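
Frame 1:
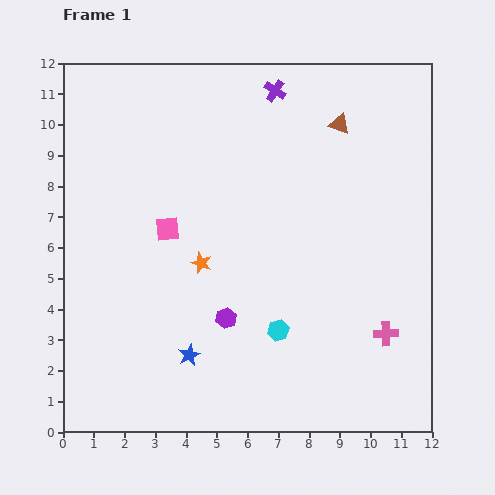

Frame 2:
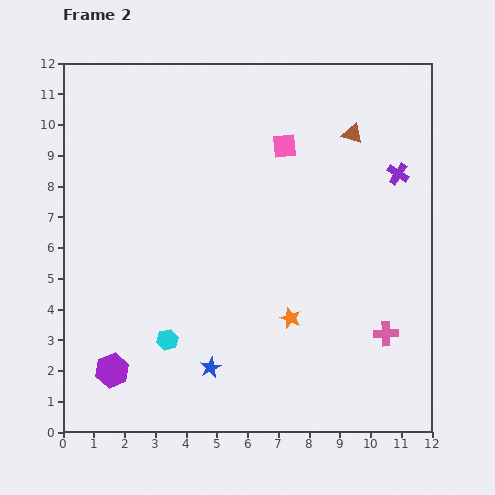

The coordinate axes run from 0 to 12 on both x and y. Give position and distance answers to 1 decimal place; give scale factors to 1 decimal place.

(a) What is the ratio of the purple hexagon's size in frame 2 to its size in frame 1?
1.6×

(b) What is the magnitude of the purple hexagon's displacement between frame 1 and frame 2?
4.1

The purple hexagon moved from (5.3, 3.7) to (1.6, 2.0), a distance of √(3.7² + 1.7²) ≈ 4.1.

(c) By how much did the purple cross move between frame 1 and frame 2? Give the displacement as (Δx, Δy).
(4.0, -2.7)

The purple cross was at (6.9, 11.1) in frame 1 and (10.9, 8.4) in frame 2.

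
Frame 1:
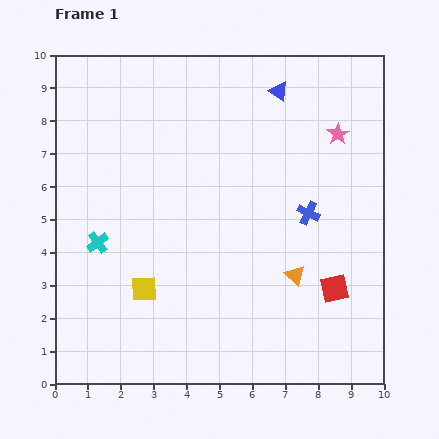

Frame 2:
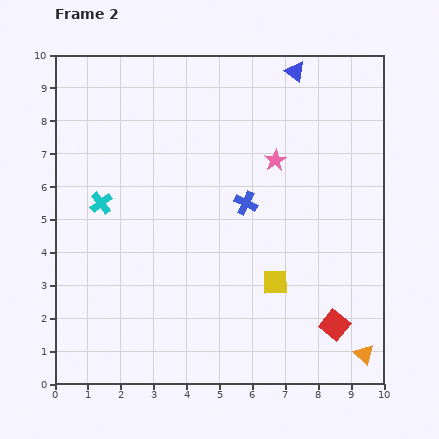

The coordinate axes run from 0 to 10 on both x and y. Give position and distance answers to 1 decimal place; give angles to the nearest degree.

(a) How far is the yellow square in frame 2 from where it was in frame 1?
4.0

The yellow square moved from (2.7, 2.9) to (6.7, 3.1), a distance of √(4.0² + 0.2²) ≈ 4.0.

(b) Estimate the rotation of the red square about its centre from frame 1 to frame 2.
38° counter-clockwise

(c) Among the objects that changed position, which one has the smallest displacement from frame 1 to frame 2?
the blue triangle

(moved 0.8)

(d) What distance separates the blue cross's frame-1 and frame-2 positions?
1.9

The blue cross moved from (7.7, 5.2) to (5.8, 5.5), a distance of √(1.9² + 0.3²) ≈ 1.9.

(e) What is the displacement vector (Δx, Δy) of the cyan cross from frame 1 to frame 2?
(0.1, 1.2)

The cyan cross was at (1.3, 4.3) in frame 1 and (1.4, 5.5) in frame 2.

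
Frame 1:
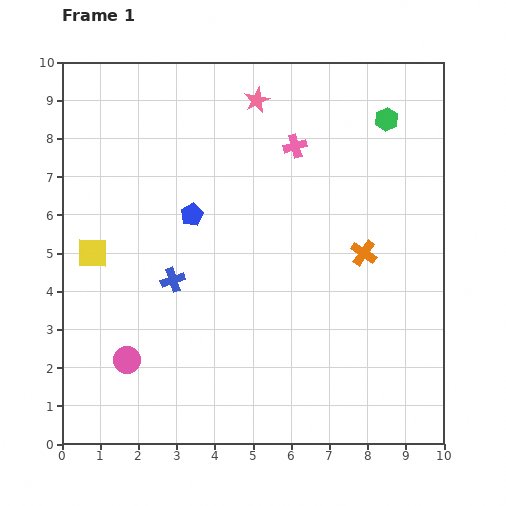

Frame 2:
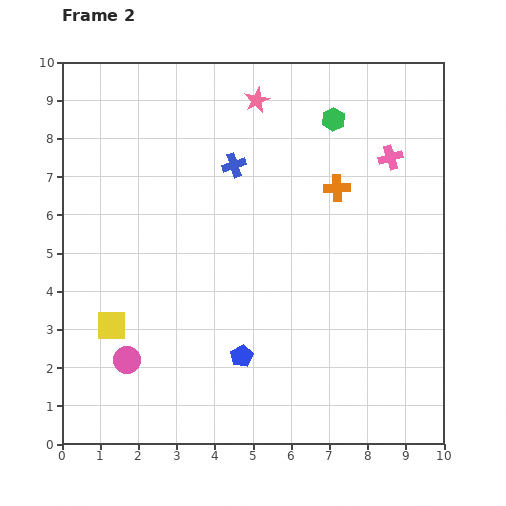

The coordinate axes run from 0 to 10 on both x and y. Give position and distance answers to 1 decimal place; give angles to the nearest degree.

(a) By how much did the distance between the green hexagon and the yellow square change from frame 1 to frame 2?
-0.6

Distance in frame 1: 8.5. Distance in frame 2: 7.9.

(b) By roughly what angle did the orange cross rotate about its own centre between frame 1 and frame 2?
36° counter-clockwise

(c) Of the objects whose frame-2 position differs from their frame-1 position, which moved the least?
the green hexagon

(moved 1.4)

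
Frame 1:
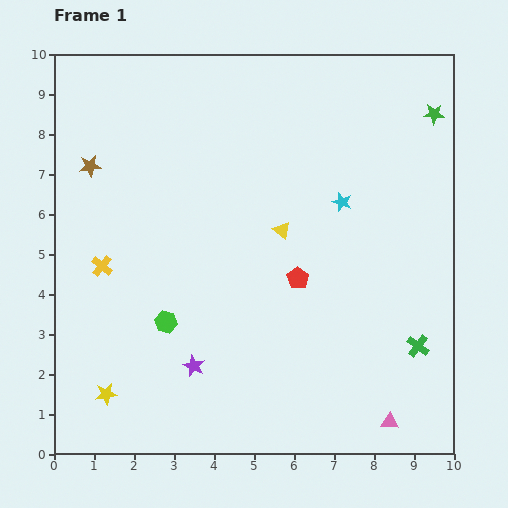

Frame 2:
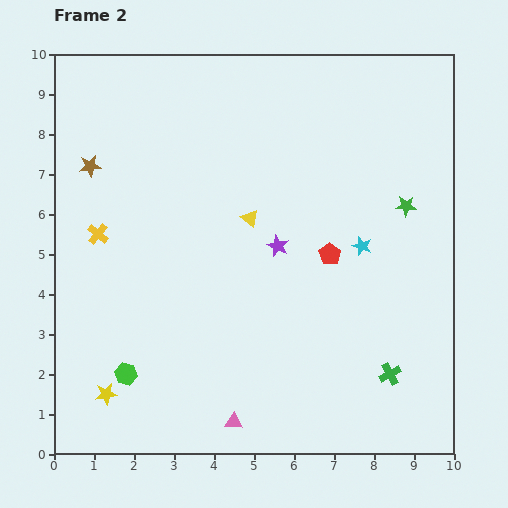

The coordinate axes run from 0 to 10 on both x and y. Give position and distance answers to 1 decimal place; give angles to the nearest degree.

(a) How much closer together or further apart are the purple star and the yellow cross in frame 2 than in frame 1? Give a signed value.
+1.1

Distance in frame 1: 3.4. Distance in frame 2: 4.5.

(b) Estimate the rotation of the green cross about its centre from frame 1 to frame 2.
24° clockwise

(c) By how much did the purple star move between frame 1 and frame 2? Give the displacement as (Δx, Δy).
(2.1, 3.0)

The purple star was at (3.5, 2.2) in frame 1 and (5.6, 5.2) in frame 2.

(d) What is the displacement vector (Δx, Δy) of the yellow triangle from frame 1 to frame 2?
(-0.8, 0.3)

The yellow triangle was at (5.7, 5.6) in frame 1 and (4.9, 5.9) in frame 2.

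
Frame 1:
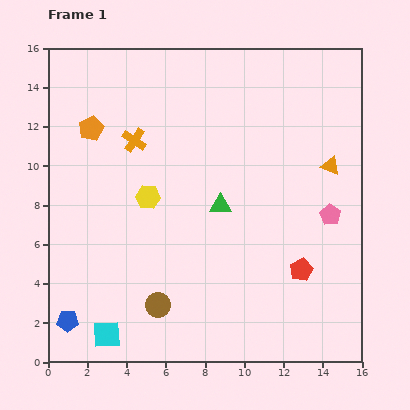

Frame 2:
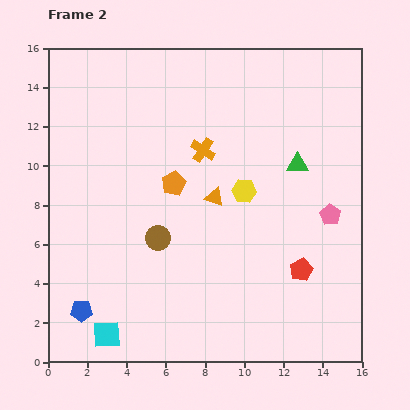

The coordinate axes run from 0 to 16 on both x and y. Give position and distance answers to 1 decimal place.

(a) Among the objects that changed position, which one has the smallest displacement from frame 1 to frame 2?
the blue pentagon

(moved 0.9)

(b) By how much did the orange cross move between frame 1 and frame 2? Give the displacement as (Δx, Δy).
(3.5, -0.5)

The orange cross was at (4.4, 11.3) in frame 1 and (7.9, 10.8) in frame 2.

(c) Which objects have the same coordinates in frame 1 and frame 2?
the red pentagon, the cyan square, the pink pentagon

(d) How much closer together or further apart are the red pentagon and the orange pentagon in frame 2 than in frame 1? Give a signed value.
-5.1

Distance in frame 1: 12.9. Distance in frame 2: 7.8.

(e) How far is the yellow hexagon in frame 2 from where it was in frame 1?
4.9

The yellow hexagon moved from (5.1, 8.4) to (10.0, 8.7), a distance of √(4.9² + 0.3²) ≈ 4.9.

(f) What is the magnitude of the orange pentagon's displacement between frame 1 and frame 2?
5.0

The orange pentagon moved from (2.2, 11.9) to (6.4, 9.1), a distance of √(4.2² + 2.8²) ≈ 5.0.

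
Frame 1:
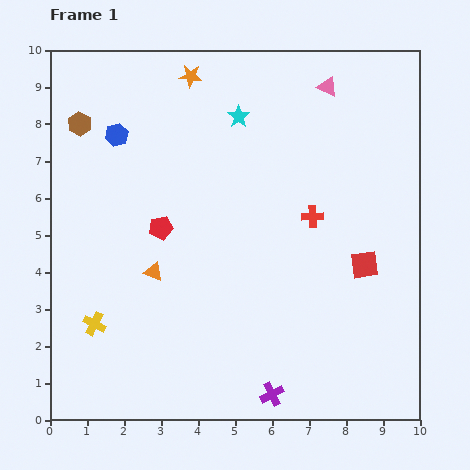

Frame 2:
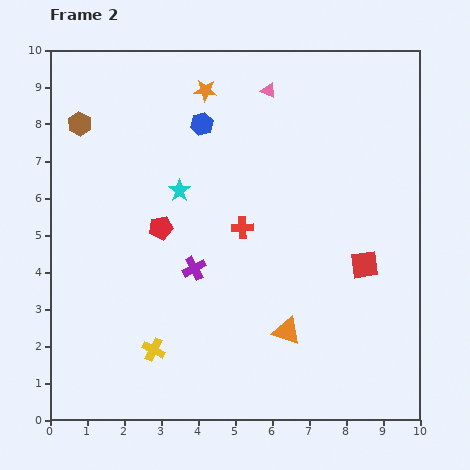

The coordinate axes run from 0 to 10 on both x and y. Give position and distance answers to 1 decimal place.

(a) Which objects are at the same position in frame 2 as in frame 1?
the red pentagon, the brown hexagon, the red square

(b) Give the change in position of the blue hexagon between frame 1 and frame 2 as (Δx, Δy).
(2.3, 0.3)

The blue hexagon was at (1.8, 7.7) in frame 1 and (4.1, 8.0) in frame 2.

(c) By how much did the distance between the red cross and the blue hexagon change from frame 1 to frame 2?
-2.7

Distance in frame 1: 5.7. Distance in frame 2: 3.0.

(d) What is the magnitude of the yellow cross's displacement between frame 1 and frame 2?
1.7

The yellow cross moved from (1.2, 2.6) to (2.8, 1.9), a distance of √(1.6² + 0.7²) ≈ 1.7.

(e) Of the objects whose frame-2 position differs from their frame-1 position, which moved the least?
the orange star

(moved 0.6)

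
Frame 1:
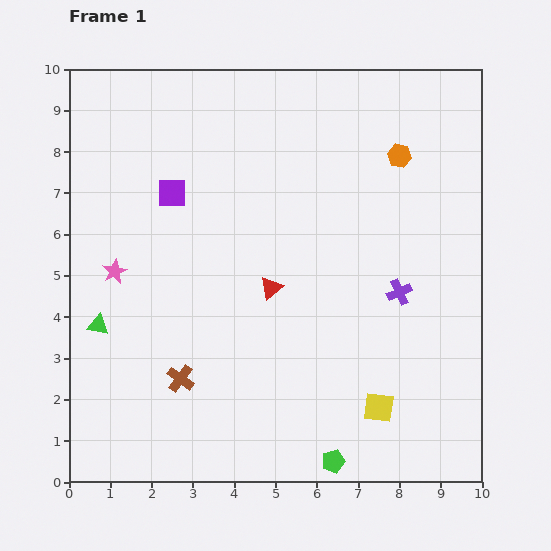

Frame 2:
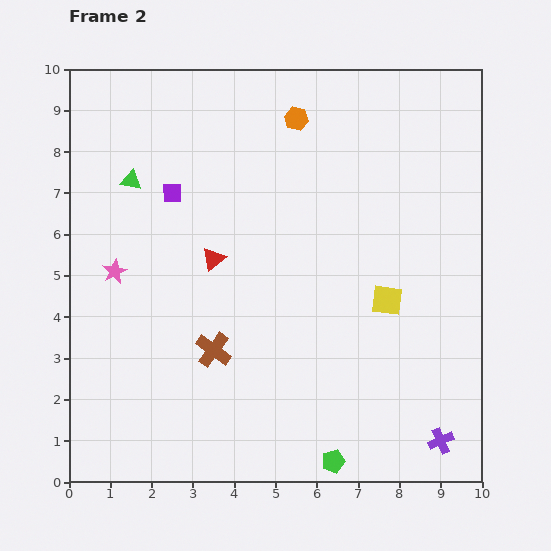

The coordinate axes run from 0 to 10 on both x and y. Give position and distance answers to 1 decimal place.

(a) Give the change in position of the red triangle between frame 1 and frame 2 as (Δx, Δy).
(-1.4, 0.7)

The red triangle was at (4.9, 4.7) in frame 1 and (3.5, 5.4) in frame 2.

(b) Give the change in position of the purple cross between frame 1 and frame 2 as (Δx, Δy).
(1.0, -3.6)

The purple cross was at (8.0, 4.6) in frame 1 and (9.0, 1.0) in frame 2.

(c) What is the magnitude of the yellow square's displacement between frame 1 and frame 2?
2.6

The yellow square moved from (7.5, 1.8) to (7.7, 4.4), a distance of √(0.2² + 2.6²) ≈ 2.6.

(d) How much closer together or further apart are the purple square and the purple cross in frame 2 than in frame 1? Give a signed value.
+2.8

Distance in frame 1: 6.0. Distance in frame 2: 8.8.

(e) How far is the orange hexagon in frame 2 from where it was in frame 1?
2.7

The orange hexagon moved from (8.0, 7.9) to (5.5, 8.8), a distance of √(2.5² + 0.9²) ≈ 2.7.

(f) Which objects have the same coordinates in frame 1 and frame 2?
the pink star, the green pentagon, the purple square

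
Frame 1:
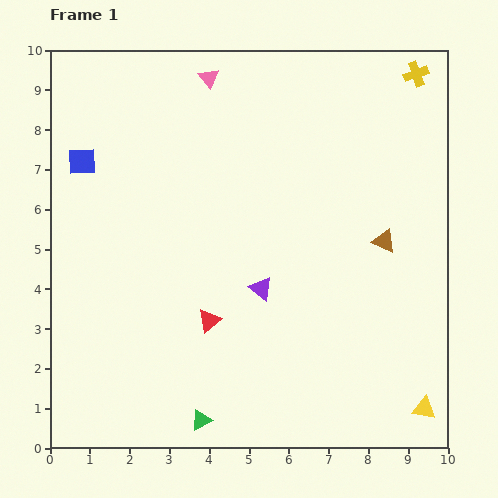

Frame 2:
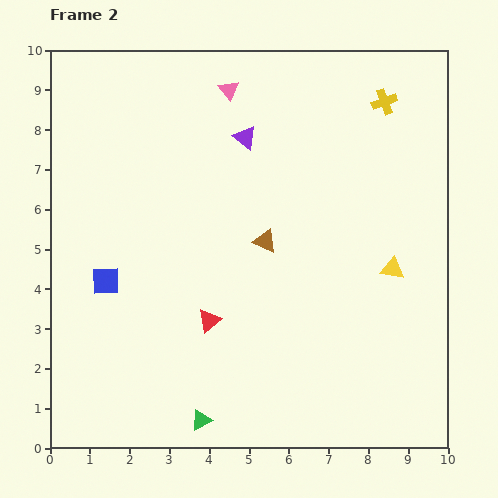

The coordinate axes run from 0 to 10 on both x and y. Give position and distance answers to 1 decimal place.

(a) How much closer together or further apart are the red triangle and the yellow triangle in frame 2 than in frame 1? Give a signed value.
-1.0

Distance in frame 1: 5.8. Distance in frame 2: 4.8.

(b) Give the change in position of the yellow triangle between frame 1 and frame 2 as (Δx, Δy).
(-0.8, 3.5)

The yellow triangle was at (9.4, 1.0) in frame 1 and (8.6, 4.5) in frame 2.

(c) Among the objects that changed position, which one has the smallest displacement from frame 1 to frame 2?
the pink triangle

(moved 0.6)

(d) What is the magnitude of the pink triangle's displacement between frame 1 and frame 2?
0.6

The pink triangle moved from (4.0, 9.3) to (4.5, 9.0), a distance of √(0.5² + 0.3²) ≈ 0.6.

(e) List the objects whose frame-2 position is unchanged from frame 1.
the red triangle, the green triangle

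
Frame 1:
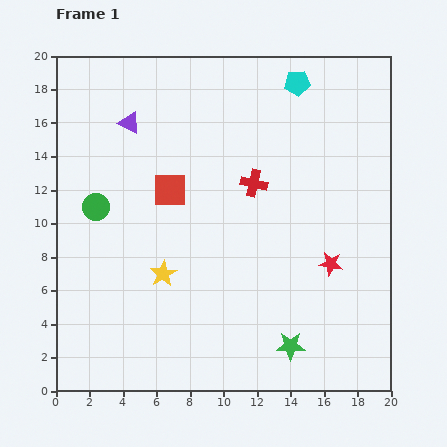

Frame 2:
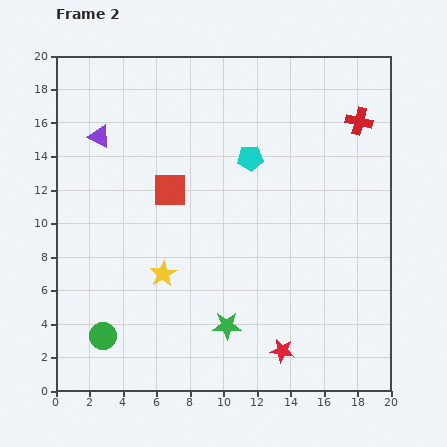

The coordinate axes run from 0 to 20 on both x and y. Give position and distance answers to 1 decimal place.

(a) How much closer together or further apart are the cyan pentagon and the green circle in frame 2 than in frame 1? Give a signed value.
-0.3

Distance in frame 1: 14.1. Distance in frame 2: 13.8.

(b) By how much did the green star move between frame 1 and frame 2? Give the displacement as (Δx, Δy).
(-3.8, 1.2)

The green star was at (14.0, 2.7) in frame 1 and (10.2, 3.9) in frame 2.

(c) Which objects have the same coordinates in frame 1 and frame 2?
the yellow star, the red square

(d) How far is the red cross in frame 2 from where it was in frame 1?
7.3

The red cross moved from (11.8, 12.4) to (18.1, 16.1), a distance of √(6.3² + 3.7²) ≈ 7.3.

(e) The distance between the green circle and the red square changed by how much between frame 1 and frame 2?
+5.1

Distance in frame 1: 4.5. Distance in frame 2: 9.6.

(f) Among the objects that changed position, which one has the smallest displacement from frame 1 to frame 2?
the purple triangle

(moved 2.0)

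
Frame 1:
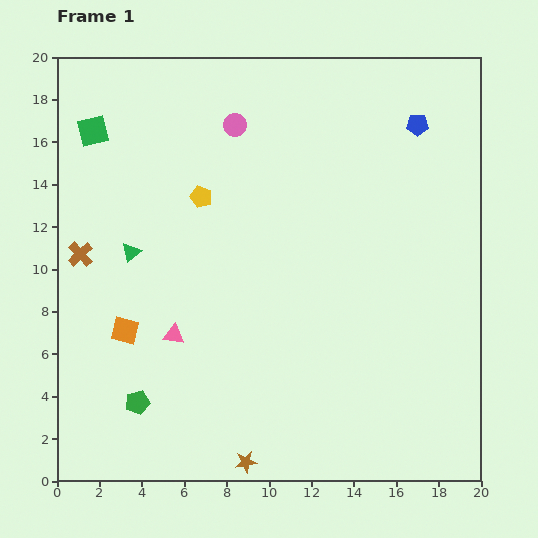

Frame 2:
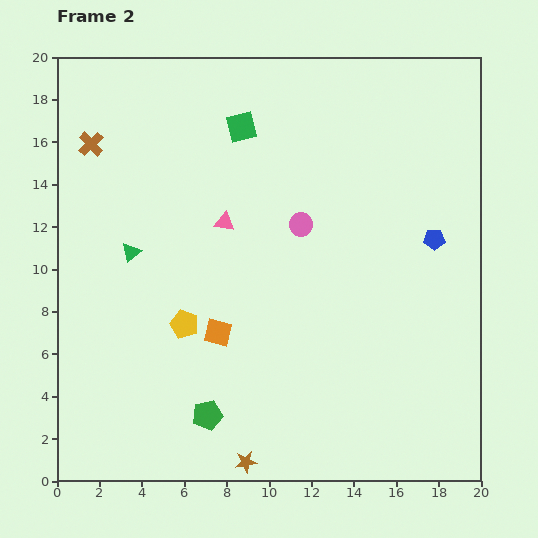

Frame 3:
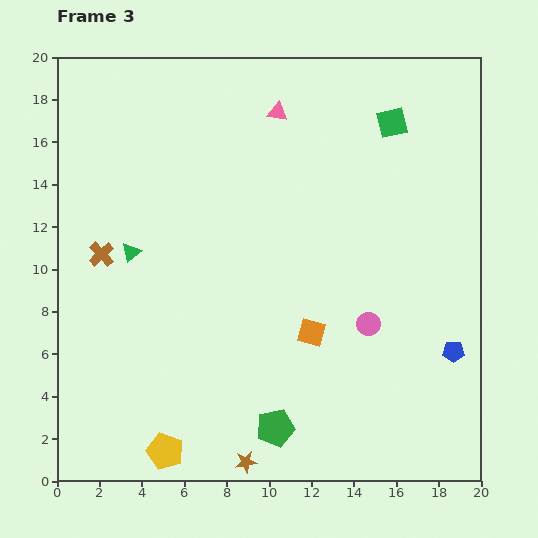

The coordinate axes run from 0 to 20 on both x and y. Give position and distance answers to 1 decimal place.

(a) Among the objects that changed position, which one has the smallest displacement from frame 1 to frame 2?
the green pentagon

(moved 3.4)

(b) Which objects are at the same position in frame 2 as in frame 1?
the green triangle, the brown star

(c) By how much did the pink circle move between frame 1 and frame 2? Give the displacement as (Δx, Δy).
(3.1, -4.7)

The pink circle was at (8.4, 16.8) in frame 1 and (11.5, 12.1) in frame 2.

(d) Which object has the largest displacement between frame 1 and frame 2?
the green square

(moved 7.0; next 6.1)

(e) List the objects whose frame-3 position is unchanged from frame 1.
the green triangle, the brown star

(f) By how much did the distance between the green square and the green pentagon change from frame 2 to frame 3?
+1.7

Distance in frame 2: 13.7. Distance in frame 3: 15.4.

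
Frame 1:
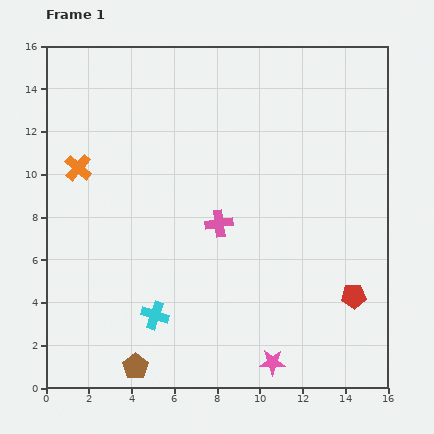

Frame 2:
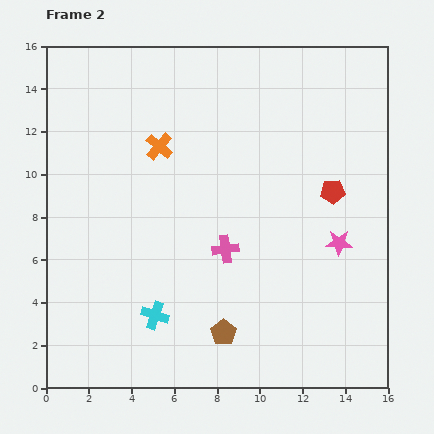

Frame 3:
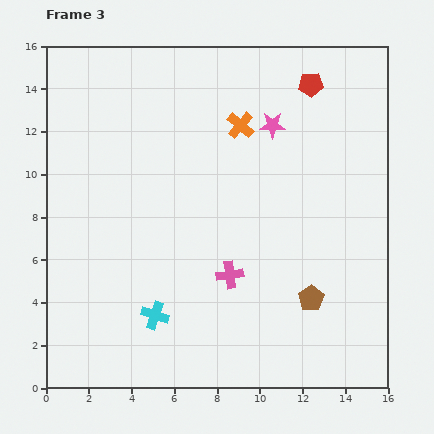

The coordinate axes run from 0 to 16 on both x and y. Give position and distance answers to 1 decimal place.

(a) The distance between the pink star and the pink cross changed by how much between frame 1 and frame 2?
-1.7

Distance in frame 1: 7.0. Distance in frame 2: 5.3.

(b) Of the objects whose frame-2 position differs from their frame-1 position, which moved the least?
the pink cross

(moved 1.2)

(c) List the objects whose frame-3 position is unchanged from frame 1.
the cyan cross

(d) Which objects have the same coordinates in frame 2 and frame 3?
the cyan cross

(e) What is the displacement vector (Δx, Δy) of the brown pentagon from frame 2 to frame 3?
(4.1, 1.6)

The brown pentagon was at (8.3, 2.6) in frame 2 and (12.4, 4.2) in frame 3.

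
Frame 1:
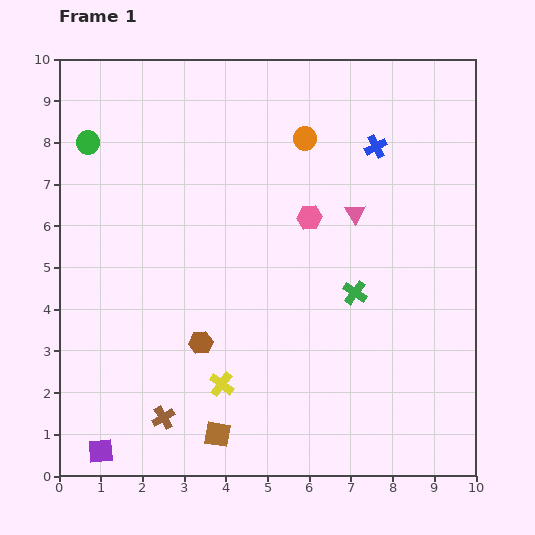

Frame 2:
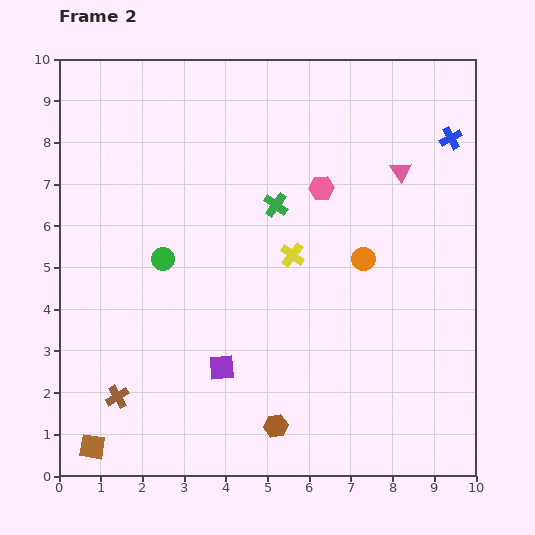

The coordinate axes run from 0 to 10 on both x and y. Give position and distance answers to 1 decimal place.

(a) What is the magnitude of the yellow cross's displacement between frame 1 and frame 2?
3.5

The yellow cross moved from (3.9, 2.2) to (5.6, 5.3), a distance of √(1.7² + 3.1²) ≈ 3.5.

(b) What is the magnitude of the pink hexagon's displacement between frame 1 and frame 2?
0.8

The pink hexagon moved from (6.0, 6.2) to (6.3, 6.9), a distance of √(0.3² + 0.7²) ≈ 0.8.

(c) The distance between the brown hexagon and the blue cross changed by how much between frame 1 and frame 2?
+1.8

Distance in frame 1: 6.3. Distance in frame 2: 8.1.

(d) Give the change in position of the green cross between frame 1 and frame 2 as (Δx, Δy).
(-1.9, 2.1)

The green cross was at (7.1, 4.4) in frame 1 and (5.2, 6.5) in frame 2.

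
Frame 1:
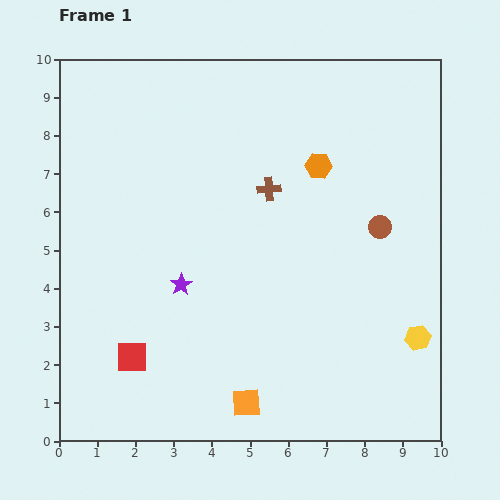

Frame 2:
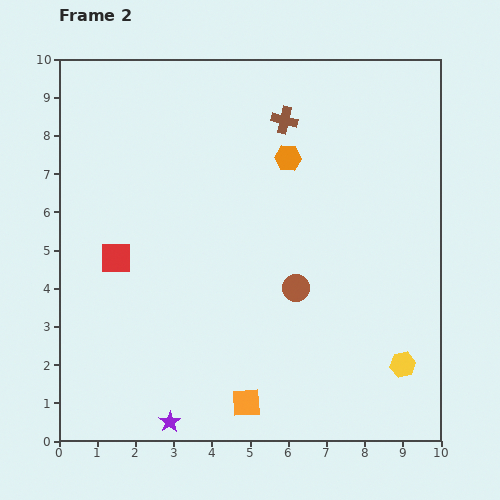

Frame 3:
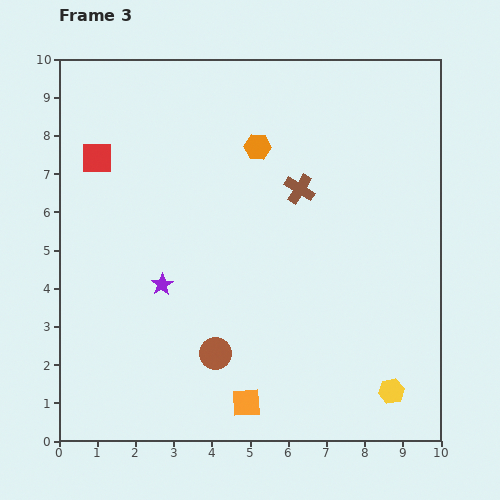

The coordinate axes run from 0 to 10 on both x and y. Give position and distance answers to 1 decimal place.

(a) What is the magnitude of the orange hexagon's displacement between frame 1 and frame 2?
0.8

The orange hexagon moved from (6.8, 7.2) to (6.0, 7.4), a distance of √(0.8² + 0.2²) ≈ 0.8.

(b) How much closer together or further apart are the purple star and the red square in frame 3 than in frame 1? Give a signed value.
+1.4

Distance in frame 1: 2.3. Distance in frame 3: 3.7.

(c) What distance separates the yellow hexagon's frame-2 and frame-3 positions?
0.8

The yellow hexagon moved from (9.0, 2.0) to (8.7, 1.3), a distance of √(0.3² + 0.7²) ≈ 0.8.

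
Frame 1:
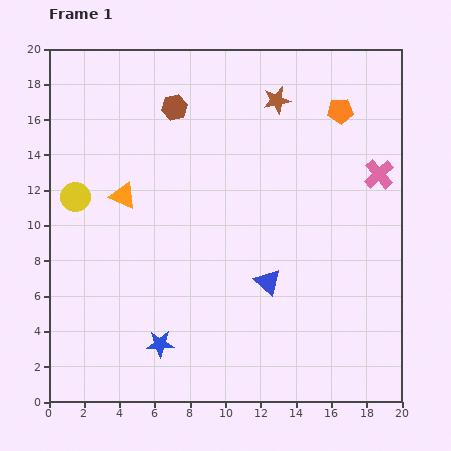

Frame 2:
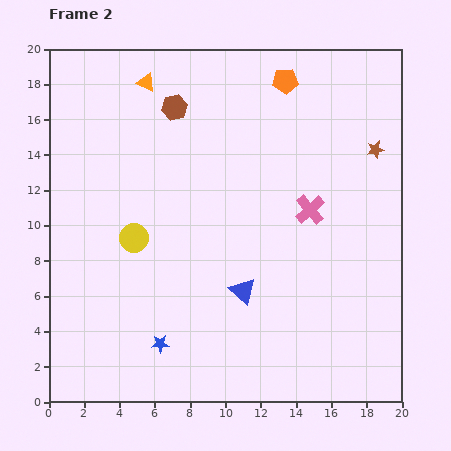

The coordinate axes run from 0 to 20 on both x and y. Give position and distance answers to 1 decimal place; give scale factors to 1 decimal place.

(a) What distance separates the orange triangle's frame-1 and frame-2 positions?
6.5

The orange triangle moved from (4.2, 11.7) to (5.5, 18.1), a distance of √(1.3² + 6.4²) ≈ 6.5.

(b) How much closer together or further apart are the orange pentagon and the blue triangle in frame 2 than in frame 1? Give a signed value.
+1.6

Distance in frame 1: 10.5. Distance in frame 2: 12.1.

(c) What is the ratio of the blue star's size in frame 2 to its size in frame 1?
0.7×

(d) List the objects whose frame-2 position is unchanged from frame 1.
the brown hexagon, the blue star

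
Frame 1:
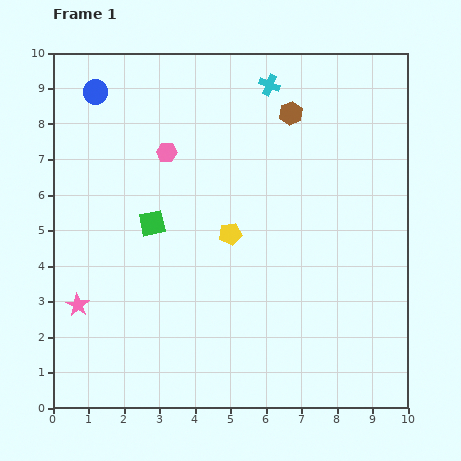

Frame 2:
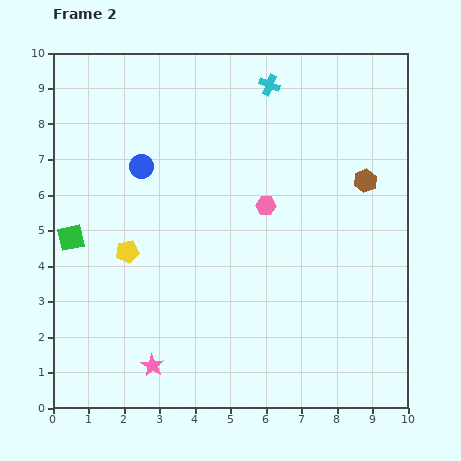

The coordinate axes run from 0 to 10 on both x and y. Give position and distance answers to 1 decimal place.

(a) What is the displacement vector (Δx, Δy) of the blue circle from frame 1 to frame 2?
(1.3, -2.1)

The blue circle was at (1.2, 8.9) in frame 1 and (2.5, 6.8) in frame 2.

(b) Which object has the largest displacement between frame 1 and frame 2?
the pink hexagon

(moved 3.2; next 2.9)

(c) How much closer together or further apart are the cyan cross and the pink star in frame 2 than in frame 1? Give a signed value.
+0.4

Distance in frame 1: 8.2. Distance in frame 2: 8.6.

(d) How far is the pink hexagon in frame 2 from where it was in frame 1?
3.2

The pink hexagon moved from (3.2, 7.2) to (6.0, 5.7), a distance of √(2.8² + 1.5²) ≈ 3.2.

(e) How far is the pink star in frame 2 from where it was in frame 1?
2.7

The pink star moved from (0.7, 2.9) to (2.8, 1.2), a distance of √(2.1² + 1.7²) ≈ 2.7.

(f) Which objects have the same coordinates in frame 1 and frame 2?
the cyan cross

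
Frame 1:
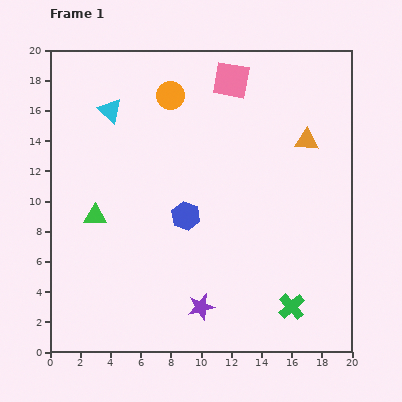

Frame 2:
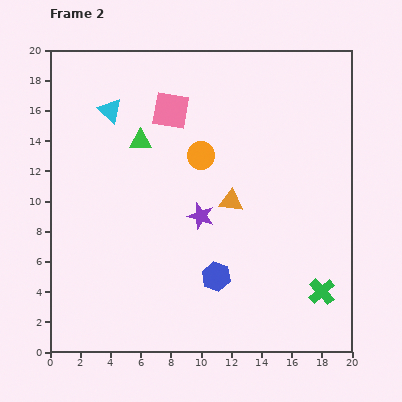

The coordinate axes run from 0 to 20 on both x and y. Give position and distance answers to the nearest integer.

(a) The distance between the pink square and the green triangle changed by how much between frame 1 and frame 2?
-10

Distance in frame 1: 13. Distance in frame 2: 3.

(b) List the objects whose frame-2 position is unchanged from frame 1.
the cyan triangle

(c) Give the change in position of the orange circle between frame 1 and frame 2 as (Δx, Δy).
(2, -4)

The orange circle was at (8, 17) in frame 1 and (10, 13) in frame 2.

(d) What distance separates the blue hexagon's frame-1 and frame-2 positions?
4

The blue hexagon moved from (9, 9) to (11, 5), a distance of √(2² + 4²) ≈ 4.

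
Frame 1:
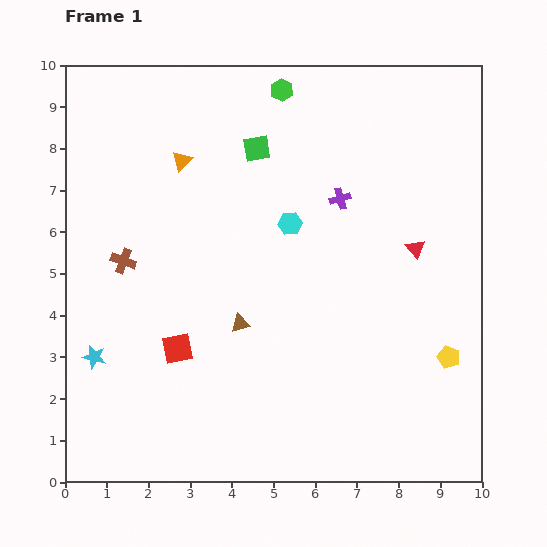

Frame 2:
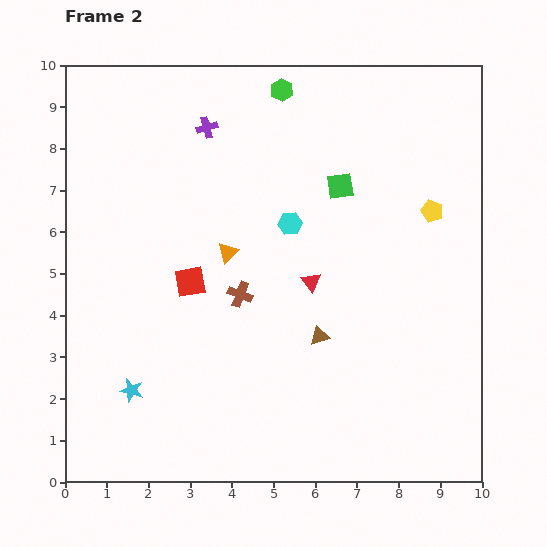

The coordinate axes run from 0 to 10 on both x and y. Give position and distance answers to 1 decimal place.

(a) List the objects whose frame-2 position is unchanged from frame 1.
the green hexagon, the cyan hexagon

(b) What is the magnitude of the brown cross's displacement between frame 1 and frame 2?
2.9

The brown cross moved from (1.4, 5.3) to (4.2, 4.5), a distance of √(2.8² + 0.8²) ≈ 2.9.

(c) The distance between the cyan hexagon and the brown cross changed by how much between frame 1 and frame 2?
-2.0

Distance in frame 1: 4.1. Distance in frame 2: 2.1.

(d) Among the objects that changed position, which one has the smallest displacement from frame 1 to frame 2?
the cyan star

(moved 1.2)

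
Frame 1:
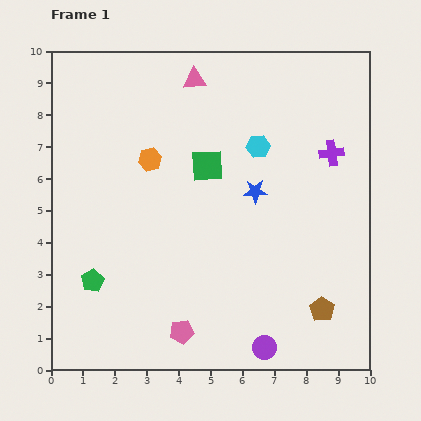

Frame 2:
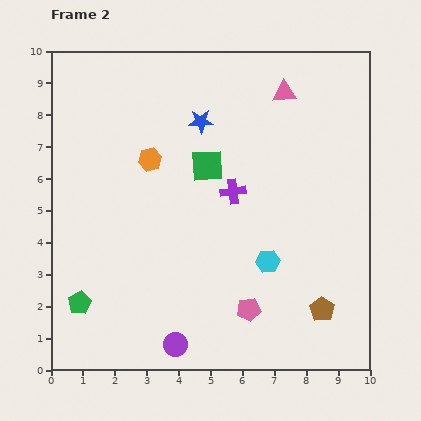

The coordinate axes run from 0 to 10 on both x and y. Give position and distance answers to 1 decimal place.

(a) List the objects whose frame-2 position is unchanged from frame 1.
the brown pentagon, the orange hexagon, the green square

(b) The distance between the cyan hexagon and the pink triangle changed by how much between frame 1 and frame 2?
+2.4

Distance in frame 1: 2.9. Distance in frame 2: 5.3.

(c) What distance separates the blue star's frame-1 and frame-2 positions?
2.8

The blue star moved from (6.4, 5.6) to (4.7, 7.8), a distance of √(1.7² + 2.2²) ≈ 2.8.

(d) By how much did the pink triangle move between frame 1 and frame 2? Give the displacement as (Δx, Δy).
(2.8, -0.4)

The pink triangle was at (4.5, 9.1) in frame 1 and (7.3, 8.7) in frame 2.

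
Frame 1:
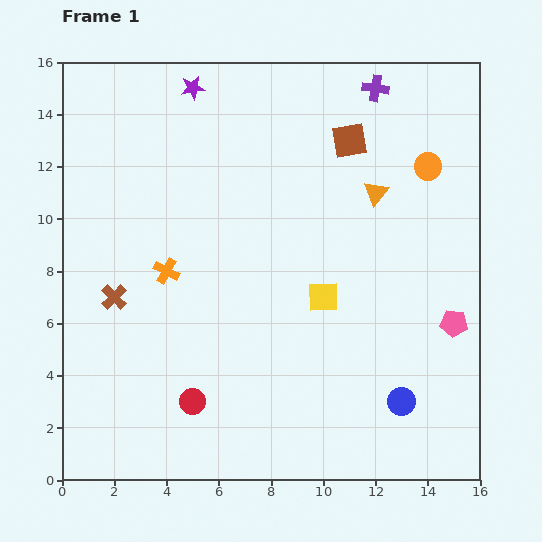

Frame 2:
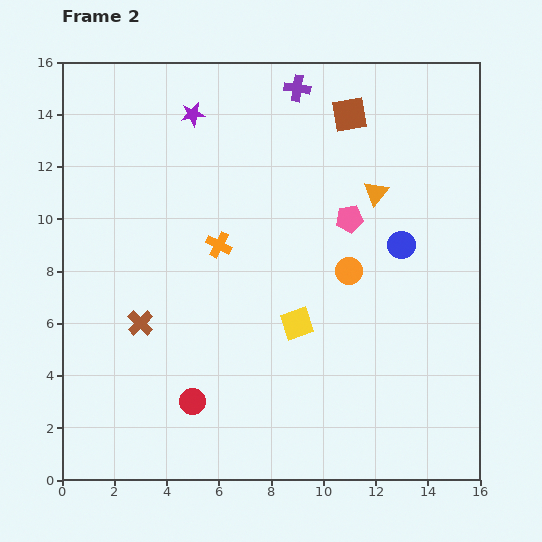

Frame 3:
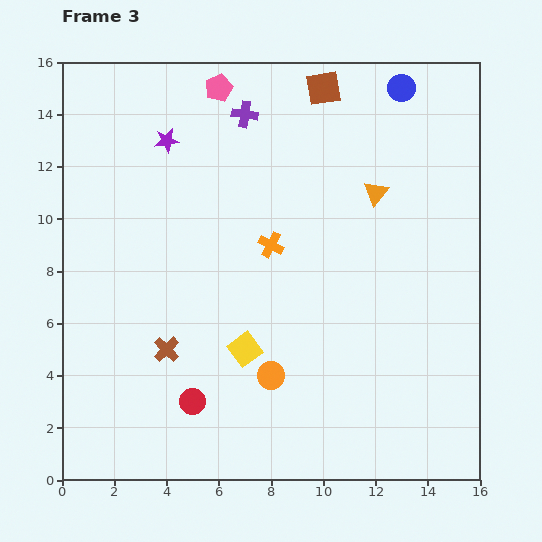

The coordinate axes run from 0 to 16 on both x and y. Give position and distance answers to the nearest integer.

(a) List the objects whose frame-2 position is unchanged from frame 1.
the red circle, the orange triangle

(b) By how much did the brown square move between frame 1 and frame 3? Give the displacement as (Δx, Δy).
(-1, 2)

The brown square was at (11, 13) in frame 1 and (10, 15) in frame 3.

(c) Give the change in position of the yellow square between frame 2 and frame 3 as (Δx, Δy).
(-2, -1)

The yellow square was at (9, 6) in frame 2 and (7, 5) in frame 3.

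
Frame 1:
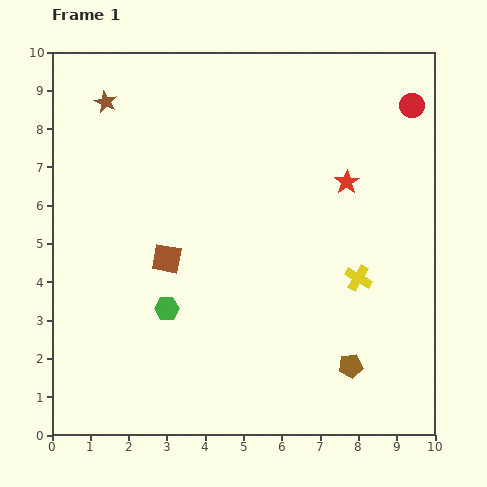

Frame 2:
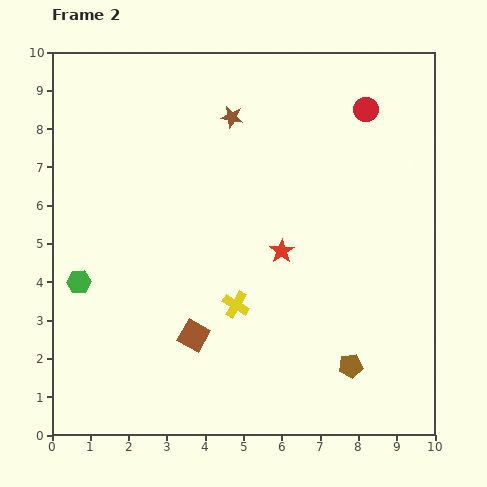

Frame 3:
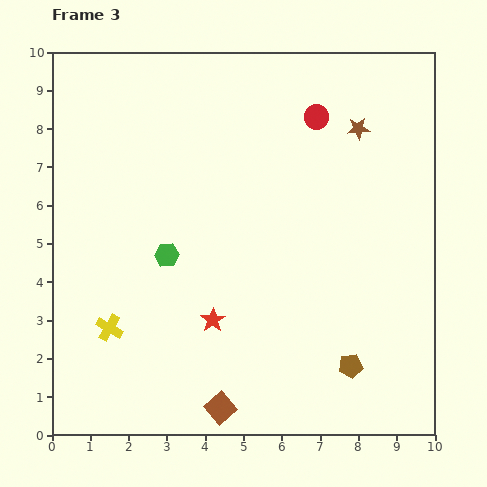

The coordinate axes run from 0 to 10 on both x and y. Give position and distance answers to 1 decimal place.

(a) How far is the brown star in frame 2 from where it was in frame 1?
3.3

The brown star moved from (1.4, 8.7) to (4.7, 8.3), a distance of √(3.3² + 0.4²) ≈ 3.3.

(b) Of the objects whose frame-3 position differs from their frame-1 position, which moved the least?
the green hexagon

(moved 1.4)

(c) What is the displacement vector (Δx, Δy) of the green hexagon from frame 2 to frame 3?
(2.3, 0.7)

The green hexagon was at (0.7, 4.0) in frame 2 and (3.0, 4.7) in frame 3.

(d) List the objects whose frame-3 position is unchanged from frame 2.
the brown pentagon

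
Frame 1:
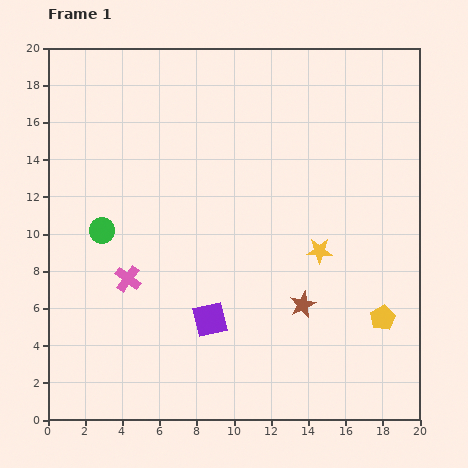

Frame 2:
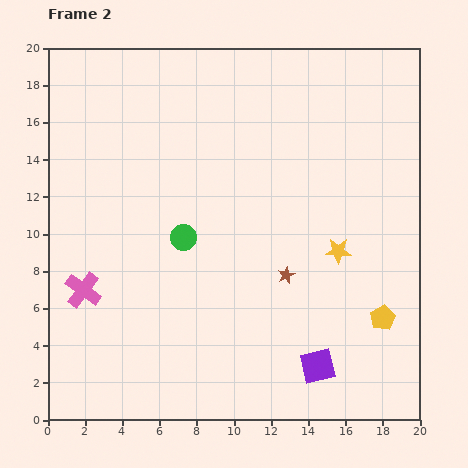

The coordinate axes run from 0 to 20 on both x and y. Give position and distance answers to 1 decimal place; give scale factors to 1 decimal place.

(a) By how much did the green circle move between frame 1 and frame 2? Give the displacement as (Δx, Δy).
(4.4, -0.4)

The green circle was at (2.9, 10.2) in frame 1 and (7.3, 9.8) in frame 2.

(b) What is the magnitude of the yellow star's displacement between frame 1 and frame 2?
1.0

The yellow star moved from (14.6, 9.1) to (15.6, 9.1), a distance of √(1.0² + 0.0²) ≈ 1.0.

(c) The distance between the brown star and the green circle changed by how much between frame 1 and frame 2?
-5.6

Distance in frame 1: 11.5. Distance in frame 2: 5.9.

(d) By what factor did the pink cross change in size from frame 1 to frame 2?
1.4×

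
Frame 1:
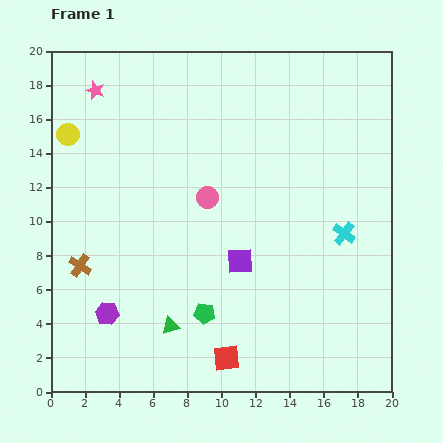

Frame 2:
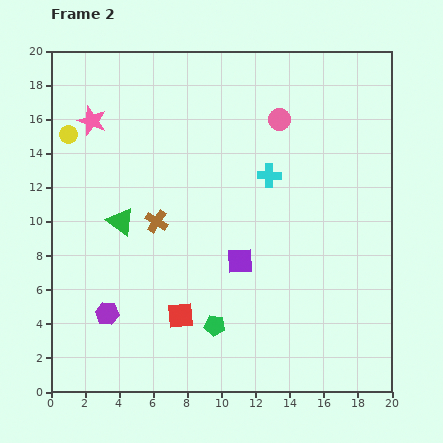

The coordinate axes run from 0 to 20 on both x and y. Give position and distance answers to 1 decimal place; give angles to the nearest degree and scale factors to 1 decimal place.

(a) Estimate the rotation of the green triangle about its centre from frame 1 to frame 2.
53° clockwise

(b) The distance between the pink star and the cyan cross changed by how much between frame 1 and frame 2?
-5.9

Distance in frame 1: 16.8. Distance in frame 2: 10.9.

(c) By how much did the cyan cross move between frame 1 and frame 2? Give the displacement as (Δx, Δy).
(-4.4, 3.4)

The cyan cross was at (17.2, 9.3) in frame 1 and (12.8, 12.7) in frame 2.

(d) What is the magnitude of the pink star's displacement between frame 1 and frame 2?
1.8

The pink star moved from (2.6, 17.7) to (2.4, 15.9), a distance of √(0.2² + 1.8²) ≈ 1.8.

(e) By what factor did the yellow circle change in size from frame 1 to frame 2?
0.8×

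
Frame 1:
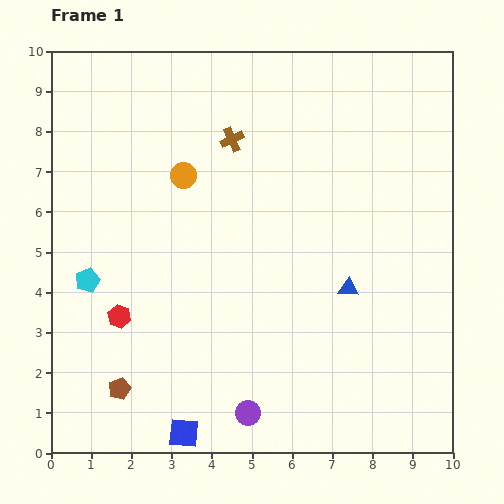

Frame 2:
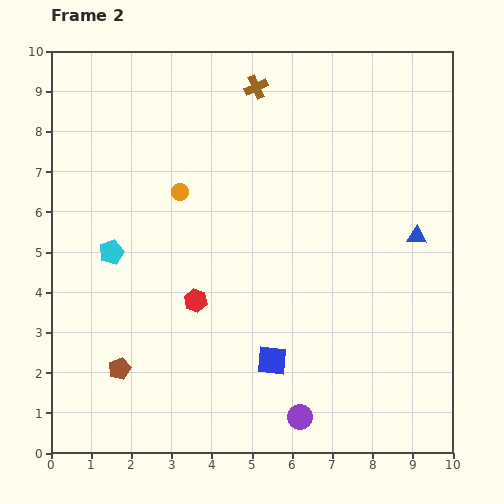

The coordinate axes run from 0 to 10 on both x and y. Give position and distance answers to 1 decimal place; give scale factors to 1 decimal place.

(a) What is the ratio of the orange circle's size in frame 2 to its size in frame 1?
0.6×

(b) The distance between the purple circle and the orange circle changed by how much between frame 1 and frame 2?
+0.3

Distance in frame 1: 6.1. Distance in frame 2: 6.4.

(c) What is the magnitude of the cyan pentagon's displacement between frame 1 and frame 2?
0.9

The cyan pentagon moved from (0.9, 4.3) to (1.5, 5.0), a distance of √(0.6² + 0.7²) ≈ 0.9.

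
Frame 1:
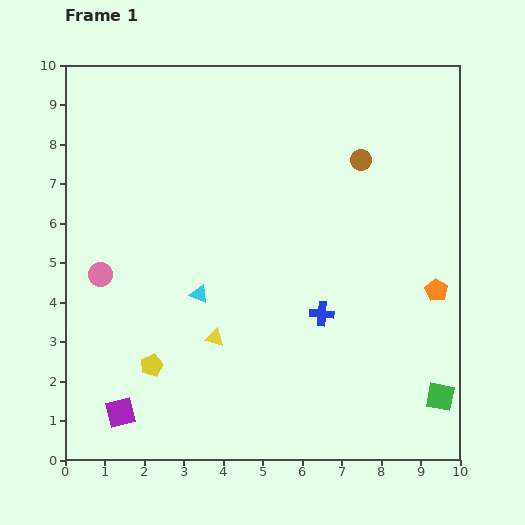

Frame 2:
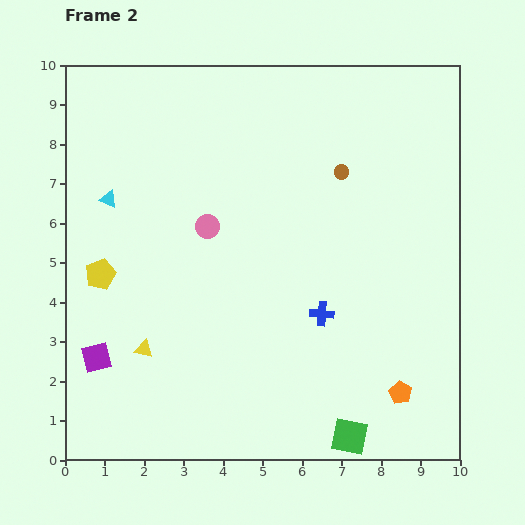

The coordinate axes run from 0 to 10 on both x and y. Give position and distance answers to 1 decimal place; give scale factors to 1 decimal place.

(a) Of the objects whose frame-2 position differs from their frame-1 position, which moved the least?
the brown circle

(moved 0.6)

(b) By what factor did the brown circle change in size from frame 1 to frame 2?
0.7×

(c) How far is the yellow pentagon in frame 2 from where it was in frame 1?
2.6

The yellow pentagon moved from (2.2, 2.4) to (0.9, 4.7), a distance of √(1.3² + 2.3²) ≈ 2.6.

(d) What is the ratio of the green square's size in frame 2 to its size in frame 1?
1.3×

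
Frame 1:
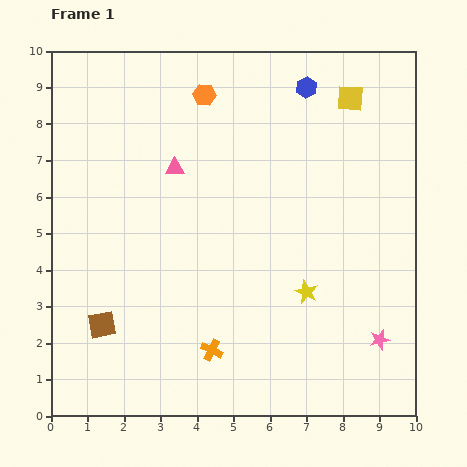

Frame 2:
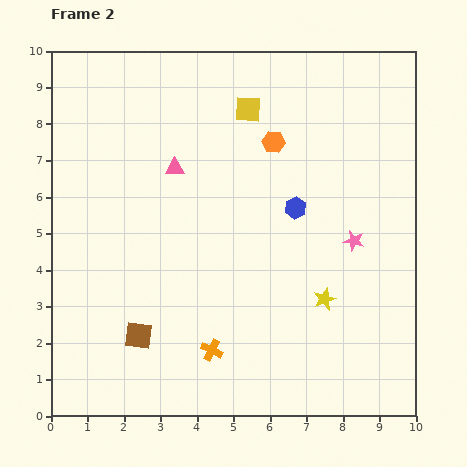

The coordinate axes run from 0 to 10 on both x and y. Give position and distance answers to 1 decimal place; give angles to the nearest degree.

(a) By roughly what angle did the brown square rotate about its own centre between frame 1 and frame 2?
17° clockwise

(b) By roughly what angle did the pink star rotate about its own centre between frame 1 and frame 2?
24° clockwise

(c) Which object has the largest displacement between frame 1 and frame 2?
the blue hexagon

(moved 3.3; next 2.8)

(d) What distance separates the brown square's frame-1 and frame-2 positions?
1.0

The brown square moved from (1.4, 2.5) to (2.4, 2.2), a distance of √(1.0² + 0.3²) ≈ 1.0.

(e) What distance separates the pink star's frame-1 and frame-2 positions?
2.8

The pink star moved from (9.0, 2.1) to (8.3, 4.8), a distance of √(0.7² + 2.7²) ≈ 2.8.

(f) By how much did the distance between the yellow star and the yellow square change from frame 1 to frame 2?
+0.2

Distance in frame 1: 5.4. Distance in frame 2: 5.6.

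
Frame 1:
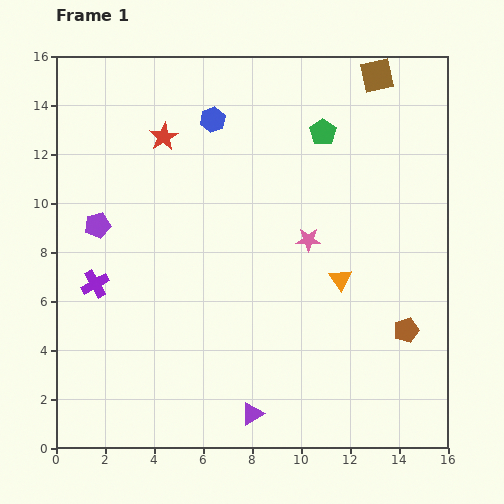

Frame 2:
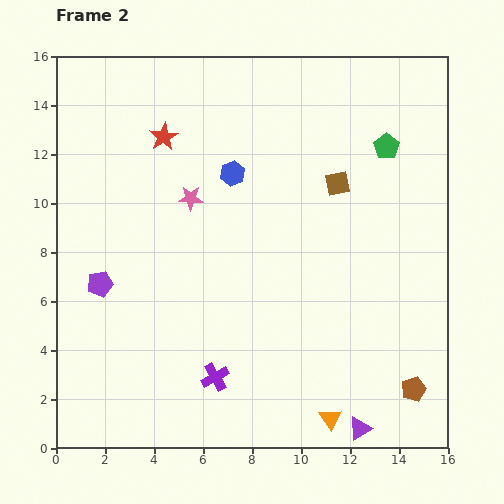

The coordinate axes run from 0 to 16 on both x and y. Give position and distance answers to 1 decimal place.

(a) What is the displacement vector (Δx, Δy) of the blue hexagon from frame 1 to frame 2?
(0.8, -2.2)

The blue hexagon was at (6.4, 13.4) in frame 1 and (7.2, 11.2) in frame 2.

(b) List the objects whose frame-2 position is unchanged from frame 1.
the red star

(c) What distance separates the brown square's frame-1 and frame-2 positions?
4.7

The brown square moved from (13.1, 15.2) to (11.5, 10.8), a distance of √(1.6² + 4.4²) ≈ 4.7.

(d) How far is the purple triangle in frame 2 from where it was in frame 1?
4.4

The purple triangle moved from (8.0, 1.4) to (12.4, 0.8), a distance of √(4.4² + 0.6²) ≈ 4.4.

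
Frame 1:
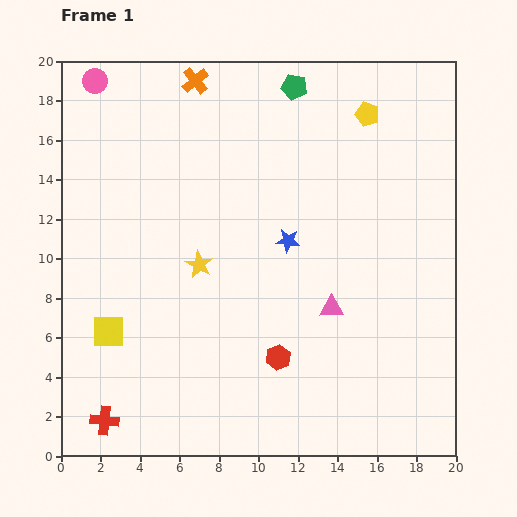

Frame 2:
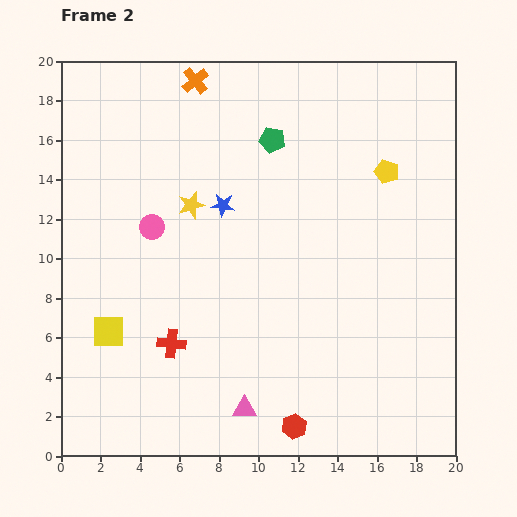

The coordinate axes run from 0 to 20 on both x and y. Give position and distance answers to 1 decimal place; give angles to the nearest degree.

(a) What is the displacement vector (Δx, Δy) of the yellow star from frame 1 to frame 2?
(-0.4, 3.0)

The yellow star was at (7.0, 9.7) in frame 1 and (6.6, 12.7) in frame 2.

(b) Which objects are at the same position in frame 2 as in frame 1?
the yellow square, the orange cross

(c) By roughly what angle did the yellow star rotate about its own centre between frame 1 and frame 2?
29° clockwise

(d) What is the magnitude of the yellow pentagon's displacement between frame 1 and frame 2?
3.1

The yellow pentagon moved from (15.5, 17.3) to (16.5, 14.4), a distance of √(1.0² + 2.9²) ≈ 3.1.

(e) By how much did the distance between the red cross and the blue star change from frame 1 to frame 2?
-5.5

Distance in frame 1: 13.0. Distance in frame 2: 7.5.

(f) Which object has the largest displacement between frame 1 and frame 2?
the pink circle

(moved 7.9; next 6.7)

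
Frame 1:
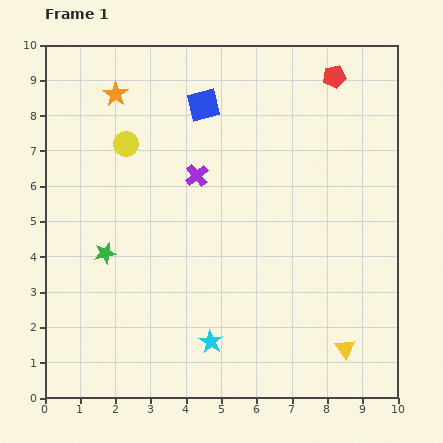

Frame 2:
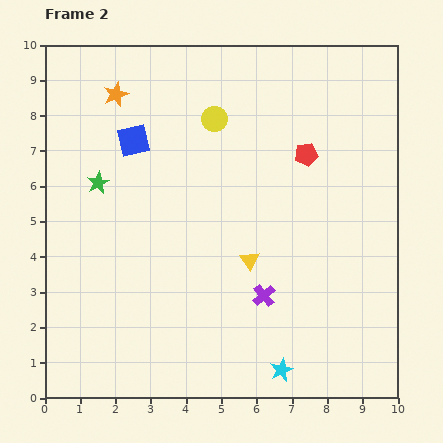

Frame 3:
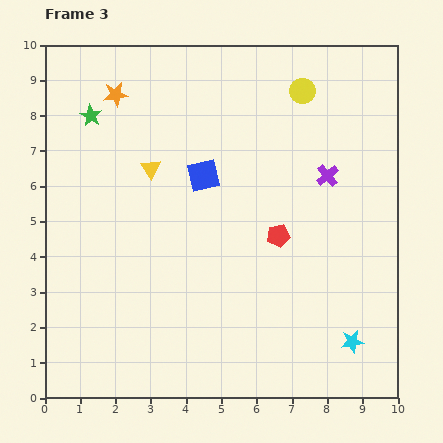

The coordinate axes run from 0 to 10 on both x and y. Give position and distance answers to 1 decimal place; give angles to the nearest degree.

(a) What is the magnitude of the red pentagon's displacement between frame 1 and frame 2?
2.3

The red pentagon moved from (8.2, 9.1) to (7.4, 6.9), a distance of √(0.8² + 2.2²) ≈ 2.3.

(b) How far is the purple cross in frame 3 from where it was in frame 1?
3.7

The purple cross moved from (4.3, 6.3) to (8.0, 6.3), a distance of √(3.7² + 0.0²) ≈ 3.7.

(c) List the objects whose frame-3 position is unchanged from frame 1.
the orange star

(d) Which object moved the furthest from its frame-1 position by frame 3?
the yellow triangle

(moved 7.5; next 5.2)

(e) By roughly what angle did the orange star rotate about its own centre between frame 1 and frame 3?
30° clockwise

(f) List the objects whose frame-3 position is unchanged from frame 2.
the orange star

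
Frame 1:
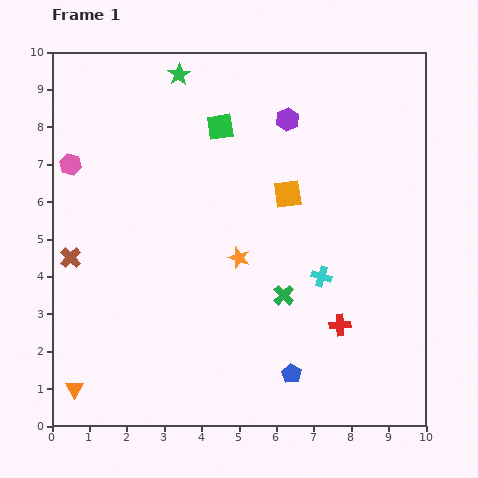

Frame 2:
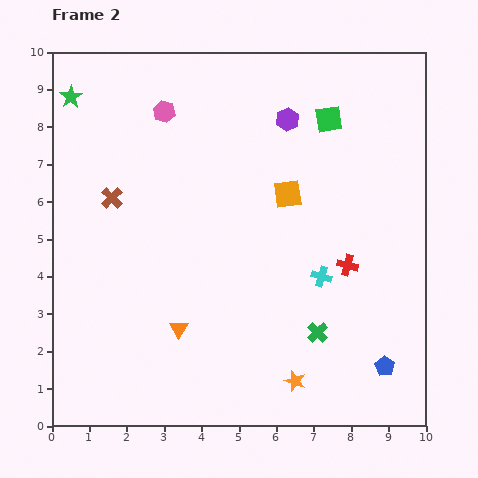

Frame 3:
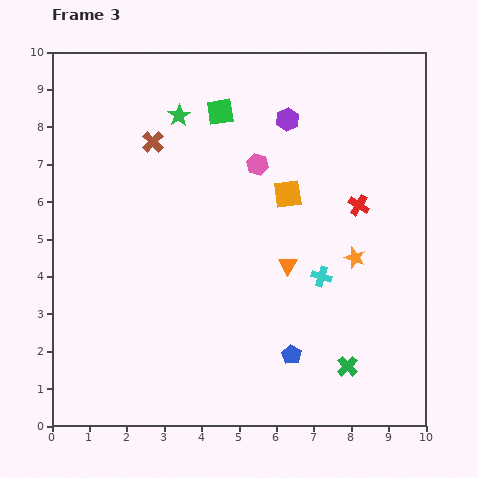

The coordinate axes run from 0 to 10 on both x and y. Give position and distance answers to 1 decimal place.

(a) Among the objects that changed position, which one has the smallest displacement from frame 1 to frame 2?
the green cross

(moved 1.3)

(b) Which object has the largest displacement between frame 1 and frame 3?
the orange triangle

(moved 6.6; next 5.0)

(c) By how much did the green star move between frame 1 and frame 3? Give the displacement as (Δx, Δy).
(0.0, -1.1)

The green star was at (3.4, 9.4) in frame 1 and (3.4, 8.3) in frame 3.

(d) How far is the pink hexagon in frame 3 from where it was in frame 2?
2.9

The pink hexagon moved from (3.0, 8.4) to (5.5, 7.0), a distance of √(2.5² + 1.4²) ≈ 2.9.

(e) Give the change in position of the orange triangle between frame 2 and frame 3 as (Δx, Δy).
(2.9, 1.7)

The orange triangle was at (3.4, 2.6) in frame 2 and (6.3, 4.3) in frame 3.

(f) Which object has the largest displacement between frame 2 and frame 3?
the orange star

(moved 3.7; next 3.4)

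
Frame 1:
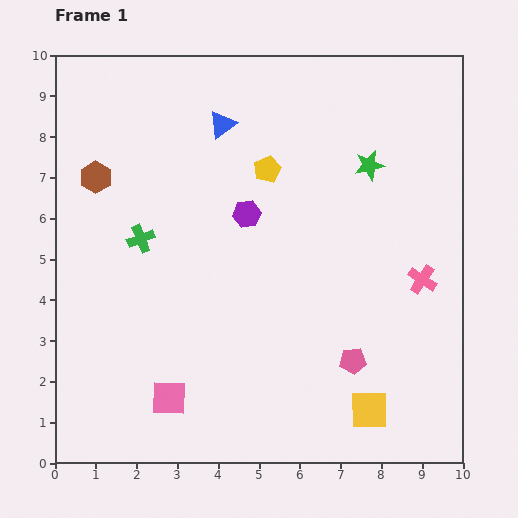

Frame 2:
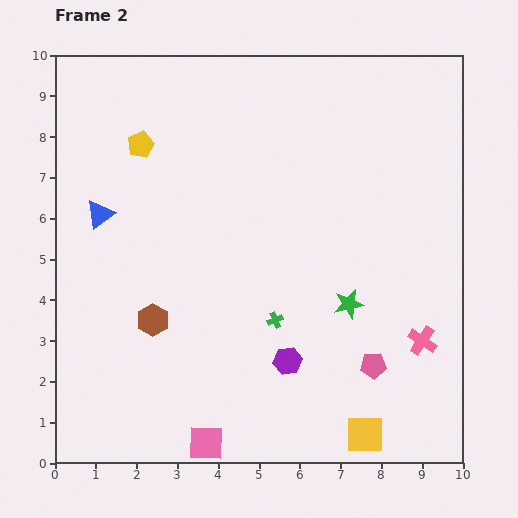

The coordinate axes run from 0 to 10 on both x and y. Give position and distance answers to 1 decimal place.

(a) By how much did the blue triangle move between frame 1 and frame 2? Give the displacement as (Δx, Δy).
(-3.0, -2.2)

The blue triangle was at (4.1, 8.3) in frame 1 and (1.1, 6.1) in frame 2.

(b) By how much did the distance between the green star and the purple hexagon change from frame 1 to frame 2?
-1.1

Distance in frame 1: 3.2. Distance in frame 2: 2.1.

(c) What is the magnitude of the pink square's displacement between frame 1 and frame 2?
1.4

The pink square moved from (2.8, 1.6) to (3.7, 0.5), a distance of √(0.9² + 1.1²) ≈ 1.4.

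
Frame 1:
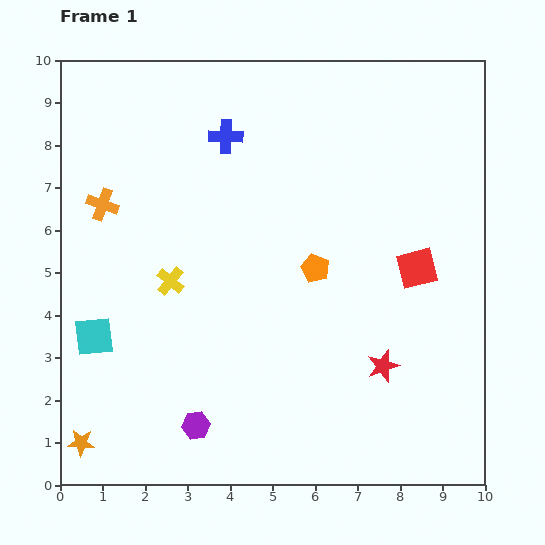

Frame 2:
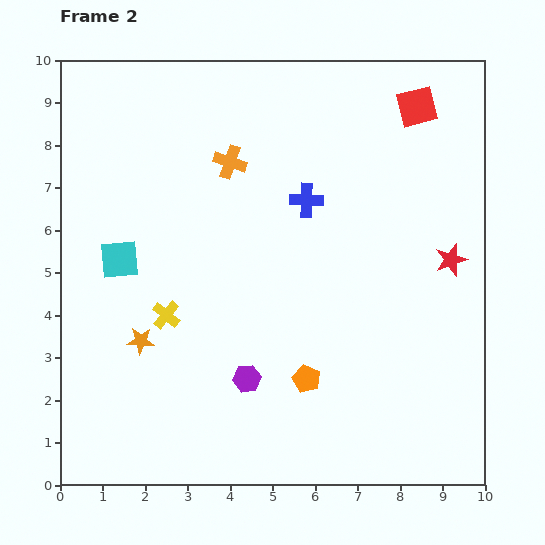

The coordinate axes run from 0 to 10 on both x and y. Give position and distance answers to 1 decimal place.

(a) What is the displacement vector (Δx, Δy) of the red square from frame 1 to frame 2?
(0.0, 3.8)

The red square was at (8.4, 5.1) in frame 1 and (8.4, 8.9) in frame 2.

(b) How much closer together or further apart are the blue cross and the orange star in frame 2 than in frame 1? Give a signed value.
-2.9

Distance in frame 1: 8.0. Distance in frame 2: 5.1.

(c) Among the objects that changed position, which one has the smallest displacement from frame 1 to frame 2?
the yellow cross

(moved 0.8)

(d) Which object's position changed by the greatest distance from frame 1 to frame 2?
the red square

(moved 3.8; next 3.2)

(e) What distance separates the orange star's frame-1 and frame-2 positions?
2.8

The orange star moved from (0.5, 1.0) to (1.9, 3.4), a distance of √(1.4² + 2.4²) ≈ 2.8.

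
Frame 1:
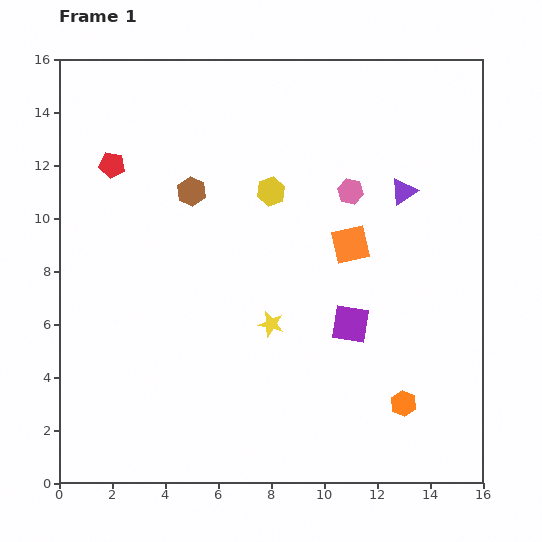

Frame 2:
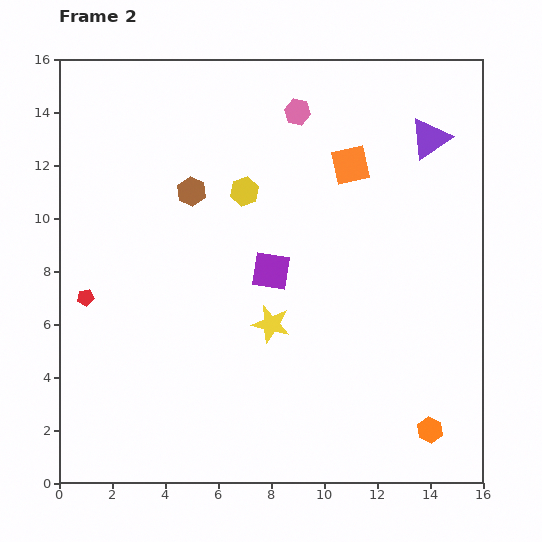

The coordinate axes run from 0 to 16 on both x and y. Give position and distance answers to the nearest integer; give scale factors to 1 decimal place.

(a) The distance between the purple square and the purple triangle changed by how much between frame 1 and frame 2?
+3

Distance in frame 1: 5. Distance in frame 2: 8.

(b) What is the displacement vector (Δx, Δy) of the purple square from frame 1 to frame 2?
(-3, 2)

The purple square was at (11, 6) in frame 1 and (8, 8) in frame 2.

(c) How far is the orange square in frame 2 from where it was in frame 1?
3

The orange square moved from (11, 9) to (11, 12), a distance of √(0² + 3²) ≈ 3.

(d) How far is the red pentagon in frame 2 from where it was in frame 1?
5

The red pentagon moved from (2, 12) to (1, 7), a distance of √(1² + 5²) ≈ 5.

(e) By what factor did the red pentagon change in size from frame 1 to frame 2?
0.6×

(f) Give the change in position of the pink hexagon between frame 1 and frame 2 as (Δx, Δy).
(-2, 3)

The pink hexagon was at (11, 11) in frame 1 and (9, 14) in frame 2.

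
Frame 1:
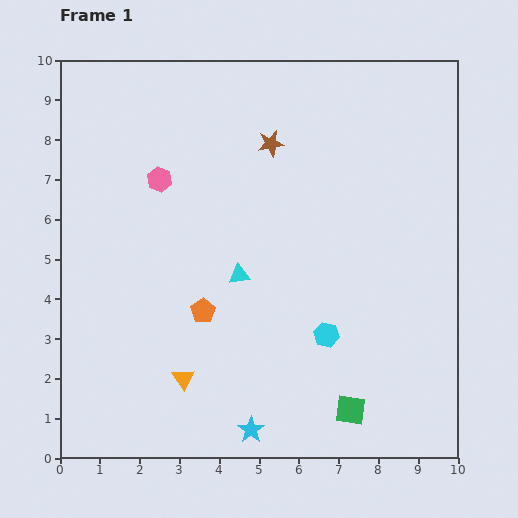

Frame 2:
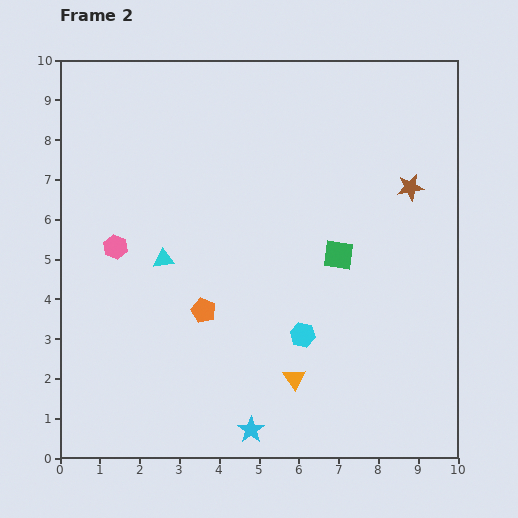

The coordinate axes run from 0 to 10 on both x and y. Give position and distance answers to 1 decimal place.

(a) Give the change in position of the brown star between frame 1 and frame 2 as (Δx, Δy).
(3.5, -1.1)

The brown star was at (5.3, 7.9) in frame 1 and (8.8, 6.8) in frame 2.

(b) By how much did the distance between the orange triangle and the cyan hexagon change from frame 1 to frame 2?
-2.7

Distance in frame 1: 3.8. Distance in frame 2: 1.1.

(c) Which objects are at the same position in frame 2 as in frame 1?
the orange pentagon, the cyan star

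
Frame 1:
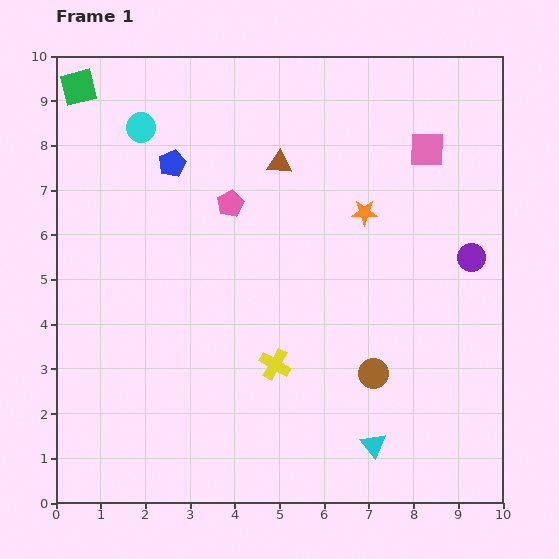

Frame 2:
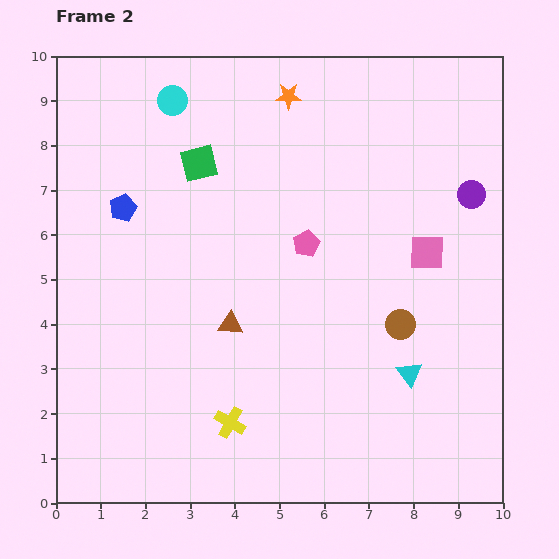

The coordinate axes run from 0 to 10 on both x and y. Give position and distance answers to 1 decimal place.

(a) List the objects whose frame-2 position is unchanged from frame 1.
none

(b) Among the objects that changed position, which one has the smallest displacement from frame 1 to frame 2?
the cyan circle

(moved 0.9)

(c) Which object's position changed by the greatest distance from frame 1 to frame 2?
the brown triangle

(moved 3.8; next 3.2)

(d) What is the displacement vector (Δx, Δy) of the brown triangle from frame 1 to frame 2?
(-1.1, -3.6)

The brown triangle was at (5.0, 7.6) in frame 1 and (3.9, 4.0) in frame 2.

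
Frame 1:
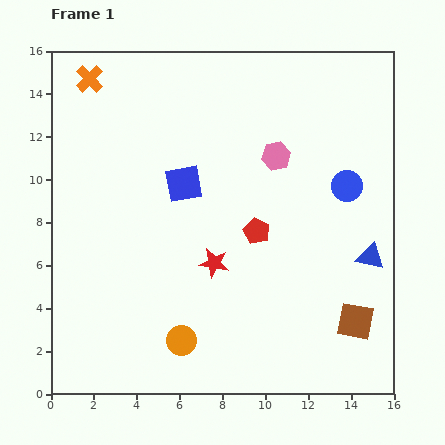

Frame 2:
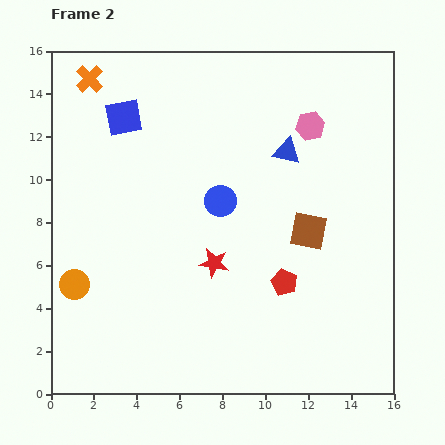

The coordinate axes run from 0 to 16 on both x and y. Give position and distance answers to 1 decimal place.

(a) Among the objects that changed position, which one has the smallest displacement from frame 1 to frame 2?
the pink hexagon

(moved 2.1)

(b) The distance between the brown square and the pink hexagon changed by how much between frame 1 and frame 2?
-3.6

Distance in frame 1: 8.5. Distance in frame 2: 4.9.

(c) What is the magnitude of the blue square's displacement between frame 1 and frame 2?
4.2

The blue square moved from (6.2, 9.8) to (3.4, 12.9), a distance of √(2.8² + 3.1²) ≈ 4.2.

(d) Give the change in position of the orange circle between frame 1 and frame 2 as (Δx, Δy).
(-5.0, 2.6)

The orange circle was at (6.1, 2.5) in frame 1 and (1.1, 5.1) in frame 2.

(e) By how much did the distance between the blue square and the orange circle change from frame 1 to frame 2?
+0.8

Distance in frame 1: 7.3. Distance in frame 2: 8.1.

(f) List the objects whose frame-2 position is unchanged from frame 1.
the orange cross, the red star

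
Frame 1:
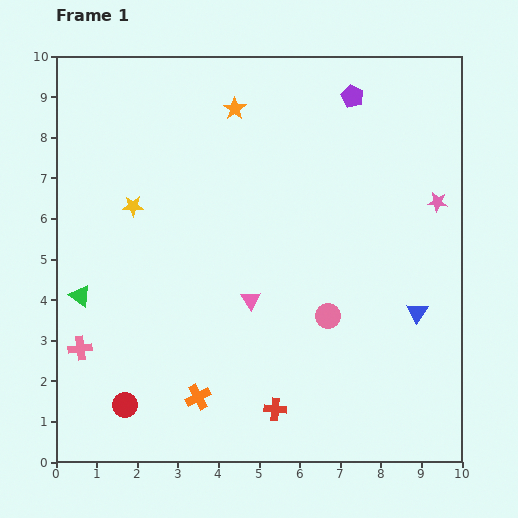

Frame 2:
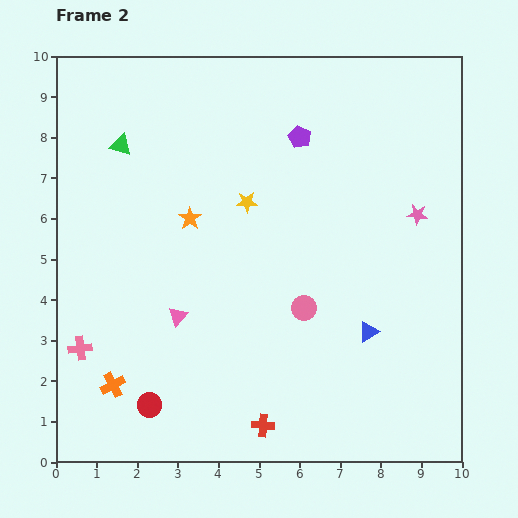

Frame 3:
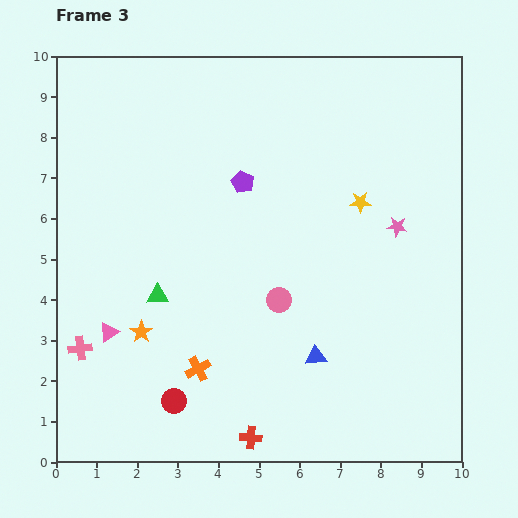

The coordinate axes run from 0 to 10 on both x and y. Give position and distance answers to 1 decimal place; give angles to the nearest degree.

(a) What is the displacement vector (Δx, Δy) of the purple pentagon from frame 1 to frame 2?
(-1.3, -1.0)

The purple pentagon was at (7.3, 9.0) in frame 1 and (6.0, 8.0) in frame 2.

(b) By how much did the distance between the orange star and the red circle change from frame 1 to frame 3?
-5.9

Distance in frame 1: 7.8. Distance in frame 3: 1.9.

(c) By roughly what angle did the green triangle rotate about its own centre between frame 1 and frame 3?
38° counter-clockwise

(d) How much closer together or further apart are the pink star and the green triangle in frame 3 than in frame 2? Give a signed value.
-1.4

Distance in frame 2: 7.5. Distance in frame 3: 6.1.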